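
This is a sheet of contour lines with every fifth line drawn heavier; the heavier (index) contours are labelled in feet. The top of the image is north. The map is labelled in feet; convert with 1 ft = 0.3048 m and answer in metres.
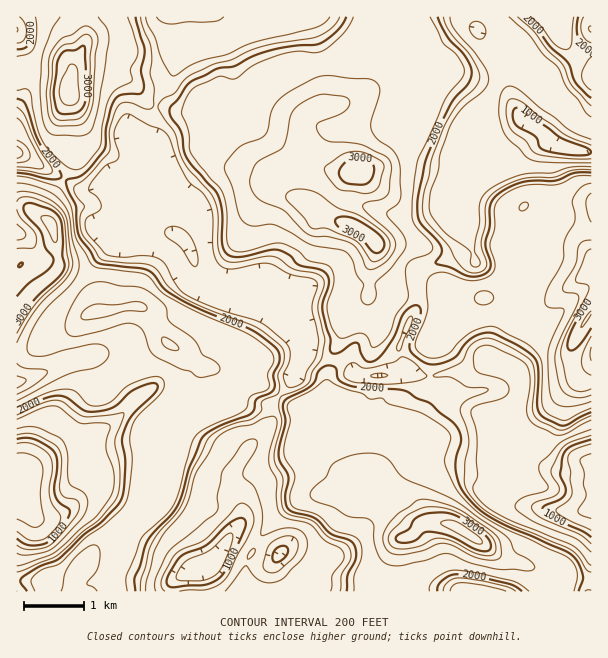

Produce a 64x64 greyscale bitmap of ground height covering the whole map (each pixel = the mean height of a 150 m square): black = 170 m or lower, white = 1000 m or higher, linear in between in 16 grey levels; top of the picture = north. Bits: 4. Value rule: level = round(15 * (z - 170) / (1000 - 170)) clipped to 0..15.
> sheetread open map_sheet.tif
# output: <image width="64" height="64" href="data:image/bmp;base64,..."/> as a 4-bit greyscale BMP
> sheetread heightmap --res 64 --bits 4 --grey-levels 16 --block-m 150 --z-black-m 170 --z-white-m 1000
<image width="64" height="64" href="data:image/bmp;base64,Qk12CAAAAAAAAHYAAAAoAAAAQAAAAEAAAAABAAQAAAAAAAAIAAATCwAAEwsAABAAAAAAAAAAAAAAABEREQAiIiIAMzMzAERERABVVVUAZmZmAHd3dwCIiIgAmZmZAKqqqgC7u7sAzMzMAN3d3QDu7u4A////AImqqqqqqpdlMzMzRVVVVVVVVnmqqqqph2VVZniaqqqHiaqquqqqmGUyEREkVVRFVVVWeaqqqqqYd3eJmqqqqph3iaq7qqqYZUIRABNFRDRVVVZ5qqqqqqmZmqqqqqqql1Vniau6qpl1QyEREkVEM0VVVWiaqrqqqqqru7qqqql2REVomqqqqXZUMiERNFQyNFVVZ5qrzLuqq83cuqqpl2UyI0aJqqqphlVEMhEkRDM0VWZ4mrzd3MvN7+yqqYdmVBERJGiaqqqXZVVEISNFRERWeJmqvN7t3u/+y6mHZVQyAAATRniqqql2VVRCIkVVVWeaqqqrze7v/typhmVEMhEAABI1V4mqqpdVVUQzRVZ3iaqqqqu83u7tuYZVVDIRAAABIjRWeKqqqWVVVENFV5mqqqqqqrvMzLqXZVVDMhEAAAEjRFVnmqqqdlVUREVXmqqru6qqu7u6qXZVVVRDMRAAATRVVVeaqqqGVVREVVeaqru7qru7qqqYZVVVVVQyEAABNFVVV5qqqpZVVVVVV4qqqru7u6qqqpdmVVVVVDEQAAEkVVVXmaqql1VVVVVnmqqqu7u6qqqph2ZVVVVEIRAAASRVVWeJqqqoZVVVVWiaqqqqu6qqqqmHZlVVVVQxAAARNFVVZ5mqqql2VVVVaaqqqqqqqqqqqYdmVVVVVTIQESNFVVVomaqqqYZVVVVoqqqqqqqqqqqpmHZVVVVVQyIzRFVVVWeaqqqpl2VVVWiqqqqqqqqqqqmYdlVVVVZlRFVVVVZmZ4qqqqqph2ZVV5qqqqqqqqqqmYdlVVVWZ4dlZVVVZ3d3iaqqqqqpmHZnmqqqqqqqqpmYh2VVVVeJmYeXZmZ4mYd4mqqqqqqph2iaqqqqqpmZmIh3ZlVVZ5qqqamYeImqmHeJqqqqqqmHd4mqqqqZmZiIh3d2ZmVXmru7y6qZmqqpiHiaqqqqqqmHZ4mqmYiIiHd3d3d2ZVeavMzMu6qqqqqpmJqqqqqqqoZVeJl3ZmZnd3d3ZmZlV5rN3cy7uqqqqqqqqqqqqqqqhlVoiHZmZmZ3d3ZmZVVXm83cu7u7uqqqqqqqqqqqqqqXZVeId3h3d3iId2VVVWebzdy6qqqqqqqqqru7qqqqqpdlVniIiYd3mamYZVVmeKvN3Lqqqqqqqqqru7qqqqqph1VWeIiJmHiaqph2ZniZqs7suqqqqqqqqqu7qqqqqZhlVVZ5mZmpd5qqqZh4maqqve3Lqqq7uqqqq7qqqqmYdlVVVoqqqqmHiaqqqZmqqqqs7uyqqru7u7u7qqqph2ZlVVVWmqqqqod5qqqqqqqqqqve7bqqq7u7u7uqqYZlVVVVVVeaqqqqmImqqqqqqqqqqs7u26qru7u7uqmGVVVVVVVVV5qqqqqpiaqqqqqqqqq7vd7tuqqqqqqqh2VVVVVVVVVWiqqqqqmZqqqqqqqqqrvM3e7bqqqqqql2VVVVVVVVVVZ5qqqqqZmaqZmqqqqqvM3d3u26qqmZh2VVVVVVVVZmd4mqu6qpiJmYd4qqqqqrzd3d7bqYd3d2ZVVVZnZmZniZmqq8y6mIiHdmeaqqqqvN3d3tuYZmZmVVVFV4iId4iaqqqs3cqpmYdmaKqqqqqr3M3u2odVVVVVVEVXmqqZmaqqq73uy6qpdmZpqqqqqqvLze/JdlVVVVVEVVeaqqqqq7vM3u3LqphmVWiqqqqqq7vO/8llVVVVVVVVV5qqqqq8zN7u3LqphmVVaJqqqqqqvN7+yWVVVVVVVVVXmqqqu83d3t3Lqqh2VVVomqqqqqq97uyodmVVVVVVVWeaq7u83d3cy7qqqGVVVWiaqqqqqr3dy5h2ZVVVVVVVaJq7vM3d3MzMu7qoZVVVZ5qqqqqqu7uql2ZVVVVVVVZ4qrvMzNzMzM3Muqh1VVVWeaqqqqq6qZiHdlVVVVVVZ4mqu8zMzMzd7ty6qXZVVVVmeIiJmqiHeImHZVVVVVZ4mqq7zMzMzN7u7bqphlVVVVVWZmeIhVV4mZhmZVVVVomqqru7u8zM3u7tuqmGVVVVVVVVVVVTVomqqYZlVVVnmqqqu7u7zMzN3cy6qYdlVVVVVUQzMzRXmqqql2VVVWiaqqqqu7vMzMzLuqqpl2VVVVVUMiIiNWiqqqqXVVVVaJqqqqqru8y7u7uqqqqYZVVVVUMyIjRVeau7updVVWZ4mqqqqqq7y7u7uqqqqql1VVVUMiI0VVaKvMzKl2VmZ4mqqqqqqrvLu7u6qqqqqYZVVVQiI0VVV4q97tuoZmd3iaqqqqqqu7u7u7uqqqqql2VVUyNFVVVomr7/66l3d3eJqqqqqqqru7u7u6qqqqqYdlVUNFVVVnmazv/sqYiId3iaqqqqqqqru7u7qqqqqqmHZVRFVVVniqq+/+yqmZh2Z4mZmaqqqqqrqqqqqqqqqZh2VVVVVXiaqr3/7Kqph3Zmd4mZmqqqqqqqqqqqqqqqmHZVVVVWeaqqve/sqqmXZlVmd4iZmqqqqqqqqqqqqqqYZVVVVVaJmZq97uyqqphlVVVmZ3iZmqmaqqqqqqqqqZdlVVVWaIiYiqzd3LqqmGVVVVVWZ3iIiImqqqqqqqqZdlVVVVaJmIaJq7zcuqqXZVVVVVVVZmZ3eJmqqqqqqpdlVVVVaJqYdomqu8uqqYZVVVVVVVVVVWZniaqqqqqphlVFVVZ5qphniaqquqqphlRERFVVVVVVVVZ4mqqqqql2VVVVZ5qqqG"/>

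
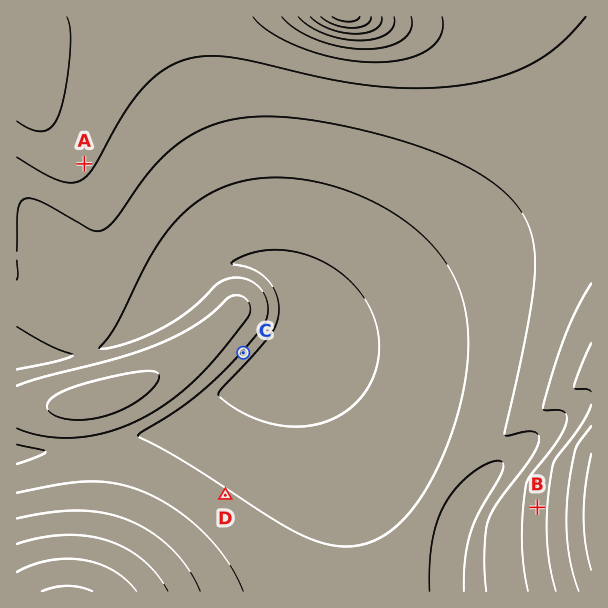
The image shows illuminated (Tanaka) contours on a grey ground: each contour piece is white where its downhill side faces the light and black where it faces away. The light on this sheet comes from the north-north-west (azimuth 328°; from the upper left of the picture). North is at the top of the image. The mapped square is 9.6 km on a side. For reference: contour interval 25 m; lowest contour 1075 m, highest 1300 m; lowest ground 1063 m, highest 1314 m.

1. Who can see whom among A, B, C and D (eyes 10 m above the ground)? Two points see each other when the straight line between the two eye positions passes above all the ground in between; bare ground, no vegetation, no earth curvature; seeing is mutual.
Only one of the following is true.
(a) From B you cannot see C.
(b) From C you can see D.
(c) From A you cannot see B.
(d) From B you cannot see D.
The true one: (b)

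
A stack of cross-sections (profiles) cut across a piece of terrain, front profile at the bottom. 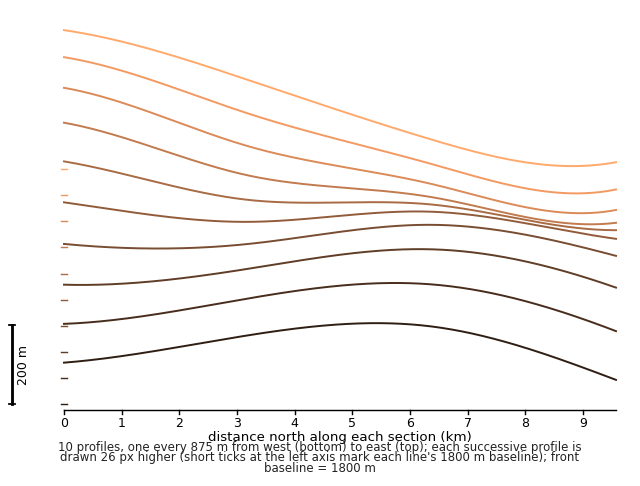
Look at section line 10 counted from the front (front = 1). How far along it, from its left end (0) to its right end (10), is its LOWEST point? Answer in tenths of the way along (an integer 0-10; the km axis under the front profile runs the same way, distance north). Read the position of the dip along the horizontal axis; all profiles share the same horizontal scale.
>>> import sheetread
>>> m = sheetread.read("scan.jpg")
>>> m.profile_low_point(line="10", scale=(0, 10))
9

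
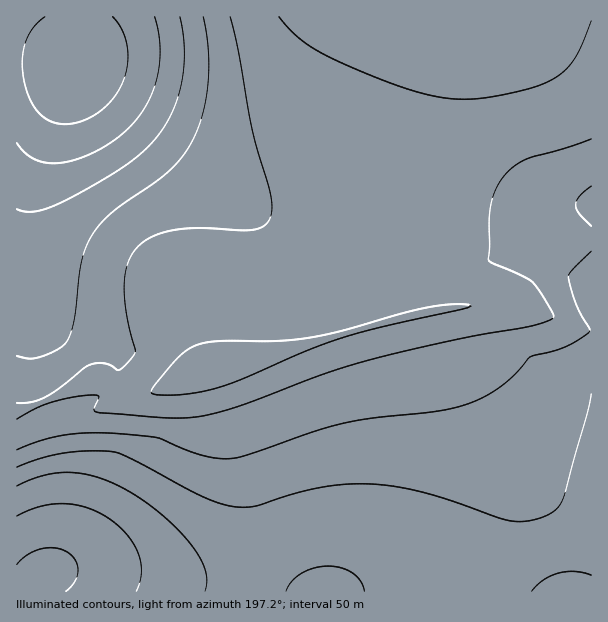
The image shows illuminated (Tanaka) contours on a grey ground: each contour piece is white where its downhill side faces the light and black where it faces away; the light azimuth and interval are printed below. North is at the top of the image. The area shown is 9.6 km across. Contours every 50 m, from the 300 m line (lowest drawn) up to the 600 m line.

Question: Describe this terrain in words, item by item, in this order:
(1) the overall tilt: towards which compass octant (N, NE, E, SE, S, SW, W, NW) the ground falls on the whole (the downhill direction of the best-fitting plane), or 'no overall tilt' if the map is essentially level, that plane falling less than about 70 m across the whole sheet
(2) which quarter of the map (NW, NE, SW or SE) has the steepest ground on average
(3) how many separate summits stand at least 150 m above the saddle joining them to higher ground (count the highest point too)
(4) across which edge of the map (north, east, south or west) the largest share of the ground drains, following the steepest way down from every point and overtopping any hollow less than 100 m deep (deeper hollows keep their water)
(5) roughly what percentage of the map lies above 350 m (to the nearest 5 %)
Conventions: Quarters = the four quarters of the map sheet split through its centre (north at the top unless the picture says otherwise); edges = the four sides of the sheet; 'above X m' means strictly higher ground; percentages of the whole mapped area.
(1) On the whole the ground falls towards the north-east.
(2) The south-west quarter is the steepest part of the map.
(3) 2 summits rise at least 150 m above their surroundings.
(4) Drainage is mainly to the north: more ground falls towards that edge than towards any other.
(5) About 60 % of the map lies above 350 m.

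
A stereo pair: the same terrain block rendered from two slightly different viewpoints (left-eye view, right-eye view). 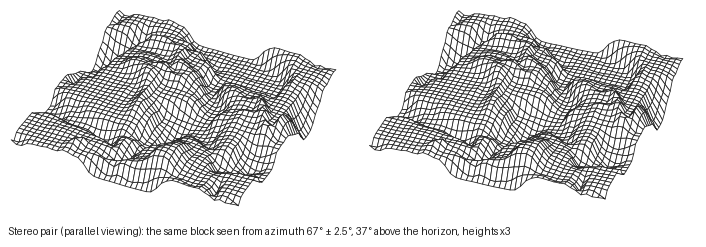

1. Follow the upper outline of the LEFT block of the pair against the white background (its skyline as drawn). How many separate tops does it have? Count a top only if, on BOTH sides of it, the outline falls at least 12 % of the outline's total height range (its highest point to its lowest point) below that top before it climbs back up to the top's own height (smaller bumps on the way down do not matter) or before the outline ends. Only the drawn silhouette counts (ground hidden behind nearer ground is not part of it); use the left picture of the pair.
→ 2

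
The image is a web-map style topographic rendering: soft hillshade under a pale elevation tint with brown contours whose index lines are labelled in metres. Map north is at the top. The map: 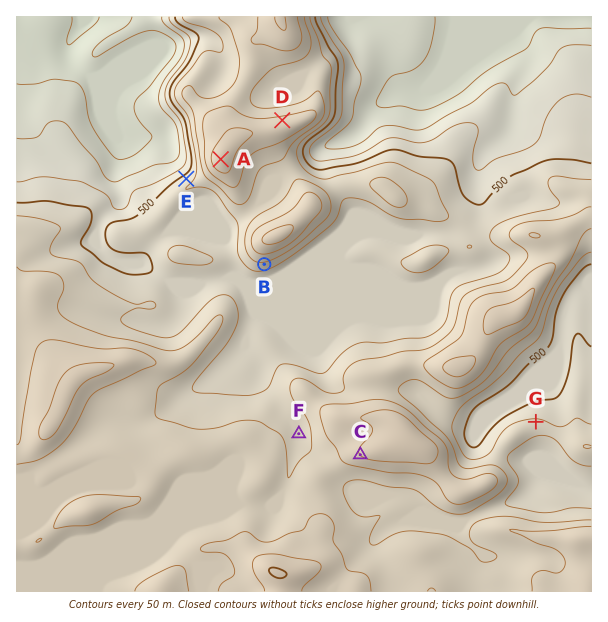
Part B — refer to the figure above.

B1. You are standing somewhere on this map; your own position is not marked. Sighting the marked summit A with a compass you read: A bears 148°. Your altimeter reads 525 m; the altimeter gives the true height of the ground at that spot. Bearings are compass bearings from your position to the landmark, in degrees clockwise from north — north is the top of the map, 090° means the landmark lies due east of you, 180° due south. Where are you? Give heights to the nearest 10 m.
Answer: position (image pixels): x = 174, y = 85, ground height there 530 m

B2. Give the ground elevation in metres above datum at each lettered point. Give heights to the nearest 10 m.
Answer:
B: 590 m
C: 700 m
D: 670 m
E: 530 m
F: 580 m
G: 560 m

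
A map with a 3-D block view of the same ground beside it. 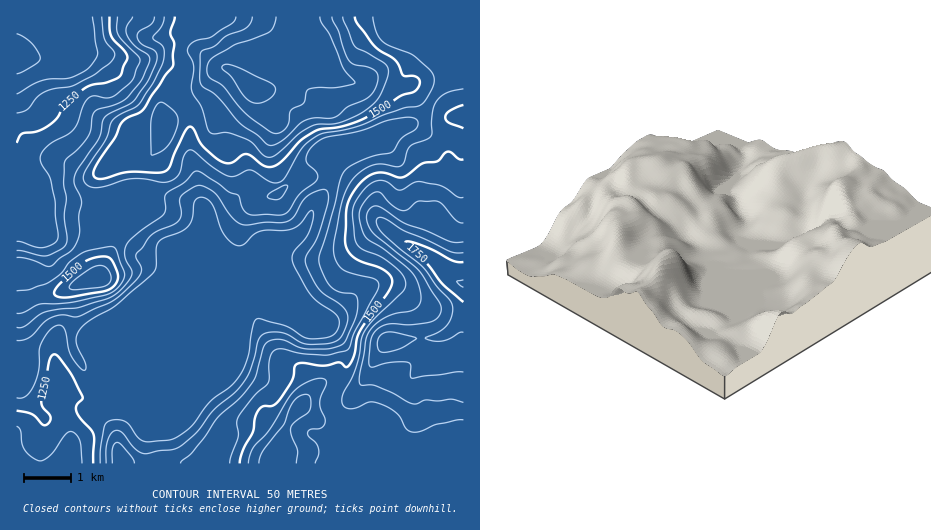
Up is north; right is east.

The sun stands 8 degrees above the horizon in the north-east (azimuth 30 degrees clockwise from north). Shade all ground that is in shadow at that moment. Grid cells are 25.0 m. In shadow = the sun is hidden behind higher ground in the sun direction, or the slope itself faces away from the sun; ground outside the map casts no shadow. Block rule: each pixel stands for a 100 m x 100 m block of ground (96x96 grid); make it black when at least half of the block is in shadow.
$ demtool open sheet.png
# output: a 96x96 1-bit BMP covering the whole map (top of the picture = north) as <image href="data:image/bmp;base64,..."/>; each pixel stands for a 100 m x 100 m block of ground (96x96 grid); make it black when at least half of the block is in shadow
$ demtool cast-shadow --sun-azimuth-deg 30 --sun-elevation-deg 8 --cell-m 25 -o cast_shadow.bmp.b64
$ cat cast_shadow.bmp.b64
<image width="96" height="96" href="data:image/bmp;base64,Qk2+BAAAAAAAAD4AAAAoAAAAYAAAAGAAAAABAAEAAAAAAIAEAAATCwAAEwsAAAIAAAAAAAAA////AAAAAAAAAPgAAAAAAAAAAAAwAPgAAAAAAAAAAAAwAHgAAAAAAAAAAAAAAHAAAAAAAAAAAAAAAAAAAAAAAAAAAAAABwAAAAAAAAAAAAAAD4AAAAAAAAAAAAAAD4AAAAAAAAAAAADADwAAAAAAAAAAAADADgAAAAAAAAAAAADgAAAAAAAAAAAB4ADAAAAAAAAAAAAD8ADAAAAAAAAAAAAH8ACAAAAAAAAAAAAP8AAAAAAAAAAAAAAP8AAACAAAAAAAAAAP8AAAHAAAAAAAAAAGAAAAPgAAAAAAAAAAAAABfAAAAAAAAAAAAAAD/AAAAAAAAACAAAMH/AAAAAAAAADHAAEH+AAAAAAAAADnwAAP8AAAAAAAAAD3wAAf8AAAAAAAAAD/wAC/8AAAAAAAAAD4AAD//AAAAAAAAAD4AADf/gAAAAAAAP7wAADf/wAAAAAAA/8AAAAf/4AAAAAAA/+AAAAf/8AAAAAAB//AAACf/+AAAAAAB//gAfDP//AAAAAAB//wD/jP//gAAAAAB//8P/yP//gAAAAAD/////4H//wAAAAAD/////8D//4AAAAAD/////8Af/8AAAAAH/////8AD/+AAAAAH/////8AAfAAAAAAH/////wAAAAAAAAAP/////gAAAAAAAAAP/////AAAAAAAAAAP9///+AAAAAAAAAAHA///8AAAAAAAAAAAA///4AAAAAAAAAgAA///wAAAAAAAAR8AA///AAAAAAAAA5+AAf/8AAAQAABgf//AAf/4AAA8AADwf//gAf/gAAA8AAD4///wAf/AAAA8AAD4/v/4Af+AAAA4AAAA///4Af4AAAA4AAAB///4AfwAAAAAAAAB///wAPAAAAAAAAAD///gAEAAAAAD4AAD/8AAAAAAAAAP//AD/+AAwAAAAAAf//4H//AA4AAAAAAP///z//gA8AAAAAAH///7//wAQAAAAAAB///z//4AAAAAAAAAf//h//8AAAAAAAAAA/+B//+AAAAAAAAAAH8B//+D+AAAAAAAAAAD///H/AAAAAAAAAAD/v+H/wAAAAAAAAAB/P+H/4AAAAAAAAAB+f/H/+AAAAAAAAAB8//H//AAAAAAAAAB5//j//wAAAAAAAABx//j//+AAAAAAAABz//B///wAAAAAAABj/8B///8AAAAAAABn/wA////AAAAAAAD//gA+H//AAAAAAAD//gAAA//gAAAAAAD//wAAAB/AAAAAAAD//gAAAAGAAAAAAAD//AAAAAAAAAAAAAB/+AAB4AAAAAAAAAB/8AADwAAAAAAAMAB/4AABAAAAAAAA/AB/wAAAAAAAAAAB/wD/gAAAAAAAAAAD/4D4AAAAAAAAAAAP/8HwAAAAAAAAAAAP/+HwAAAAAAAAAAAf//DgAAAAAAAAAAAf//AAAAAAAAAAAAAP//gAAAAAAAAAAAAP//gAAAAAAAAAAAAP/AAAAAAAAAAAAAAP8AAAAAAAAAAAAAAPwAAAAAAAAAAAAAAPgAAAAAAAAAAAAAAHgAAAAAAAAAAAA="/>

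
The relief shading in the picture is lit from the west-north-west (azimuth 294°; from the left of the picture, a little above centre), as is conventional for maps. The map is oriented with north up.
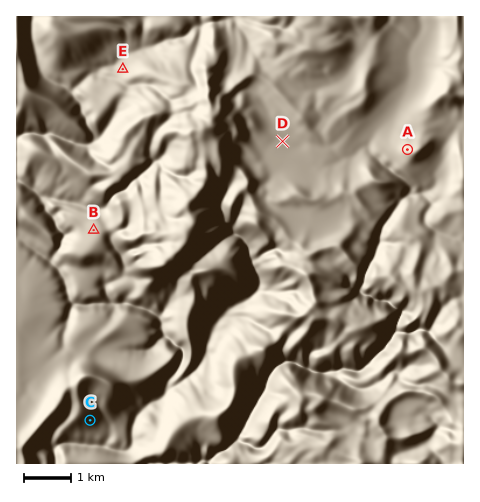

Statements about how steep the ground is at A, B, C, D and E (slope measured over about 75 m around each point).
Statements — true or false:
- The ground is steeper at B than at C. false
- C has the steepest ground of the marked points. true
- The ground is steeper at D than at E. false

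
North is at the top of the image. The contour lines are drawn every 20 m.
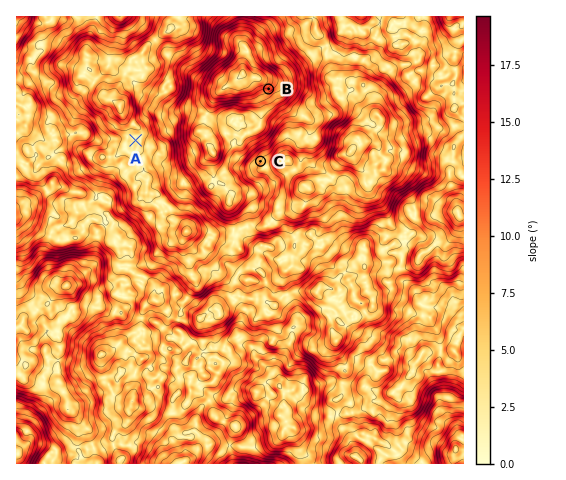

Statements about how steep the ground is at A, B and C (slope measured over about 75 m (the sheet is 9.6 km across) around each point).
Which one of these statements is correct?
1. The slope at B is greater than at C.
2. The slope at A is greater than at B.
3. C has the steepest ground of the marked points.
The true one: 1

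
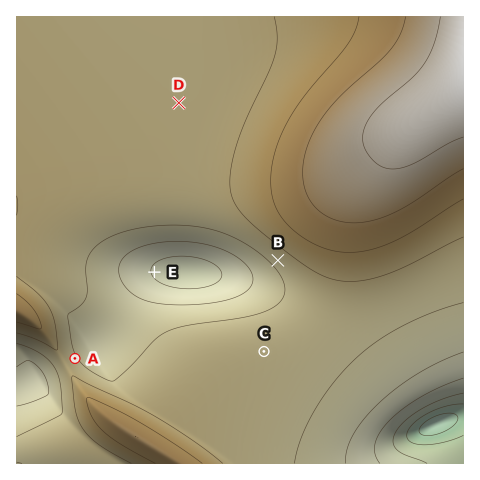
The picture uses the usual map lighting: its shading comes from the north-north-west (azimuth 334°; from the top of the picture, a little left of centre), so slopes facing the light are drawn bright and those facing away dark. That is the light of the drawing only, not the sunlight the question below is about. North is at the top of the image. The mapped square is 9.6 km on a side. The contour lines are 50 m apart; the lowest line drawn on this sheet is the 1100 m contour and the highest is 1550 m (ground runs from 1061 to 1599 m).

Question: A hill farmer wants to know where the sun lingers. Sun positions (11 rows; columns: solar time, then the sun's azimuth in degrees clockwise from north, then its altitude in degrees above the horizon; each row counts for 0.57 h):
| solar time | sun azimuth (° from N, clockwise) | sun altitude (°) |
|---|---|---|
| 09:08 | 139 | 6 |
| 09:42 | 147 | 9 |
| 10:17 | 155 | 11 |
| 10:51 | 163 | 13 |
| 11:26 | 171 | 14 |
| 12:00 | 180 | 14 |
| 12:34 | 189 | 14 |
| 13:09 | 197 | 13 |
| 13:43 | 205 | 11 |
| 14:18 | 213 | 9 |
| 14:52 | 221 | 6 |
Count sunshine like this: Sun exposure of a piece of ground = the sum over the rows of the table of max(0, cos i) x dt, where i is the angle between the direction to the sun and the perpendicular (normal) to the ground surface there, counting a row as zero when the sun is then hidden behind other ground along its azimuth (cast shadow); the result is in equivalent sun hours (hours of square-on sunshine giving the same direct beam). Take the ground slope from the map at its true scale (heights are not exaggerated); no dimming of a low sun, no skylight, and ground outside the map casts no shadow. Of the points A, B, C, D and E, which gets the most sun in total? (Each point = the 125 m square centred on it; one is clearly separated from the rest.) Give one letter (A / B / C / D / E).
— B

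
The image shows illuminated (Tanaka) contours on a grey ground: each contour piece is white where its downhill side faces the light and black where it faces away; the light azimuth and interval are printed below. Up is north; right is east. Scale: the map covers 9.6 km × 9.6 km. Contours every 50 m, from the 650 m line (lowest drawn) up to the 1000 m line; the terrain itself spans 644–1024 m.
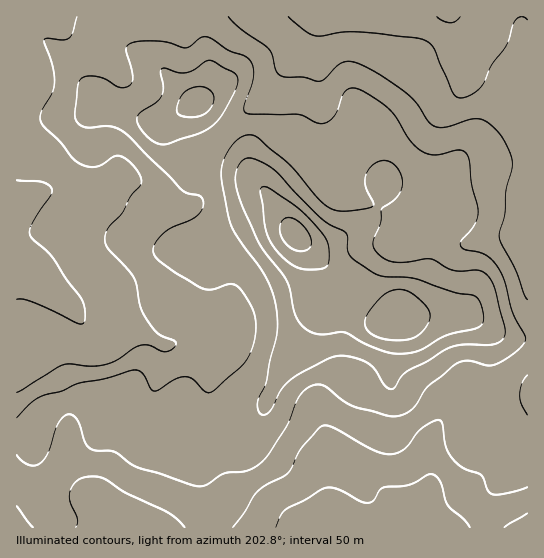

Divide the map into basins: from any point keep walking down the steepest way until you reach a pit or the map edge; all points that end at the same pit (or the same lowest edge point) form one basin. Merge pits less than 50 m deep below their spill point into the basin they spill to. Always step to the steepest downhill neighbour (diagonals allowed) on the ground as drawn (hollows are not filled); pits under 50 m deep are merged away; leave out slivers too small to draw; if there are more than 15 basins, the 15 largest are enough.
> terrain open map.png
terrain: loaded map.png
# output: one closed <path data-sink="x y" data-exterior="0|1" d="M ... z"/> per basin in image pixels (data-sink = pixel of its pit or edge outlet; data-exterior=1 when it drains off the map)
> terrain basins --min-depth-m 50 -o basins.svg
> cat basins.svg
<path data-sink="17 269" data-exterior="1" d="M199 16l-183 1 1 418 10 0 7-3 6-15 9-9 26-9 14 0 9 2 36 28 13 6 38-2 5 4 13 0 14-4 42-20 5-4 19-40 20-22 10-20 4-12-5-12 1-36-2-12-6-9-16-19-18-29-22-23-14-8-29-8-13-10-4-7-2-11 0-18 4-7 10-9 8-23-1-17-7-24z"/><path data-sink="449 17" data-exterior="1" d="M527 16l-326 0-1 9 8 32 1 17-8 23-10 9-4 7 0 18 2 11 4 7 13 10 29 8 14 8 22 23 22 35 38 38 27 14 35 31 72 0 12 4 24 15 16 4 10 0z"/><path data-sink="421 527" data-exterior="1" d="M306 245l7 22-1 36 5 12-12 28-22 26-19 40-5 4-50 23-21 1 17 53 2 37 320 1 1-189-27-4-24-15-12-4-70 1-37-32-27-14z"/><path data-sink="101 527" data-exterior="1" d="M89 399l-20 1-20 8-9 9-6 15-18 3 0 92 190 1 1-31-19-60-3-4-43 0-32-21-9-9z"/>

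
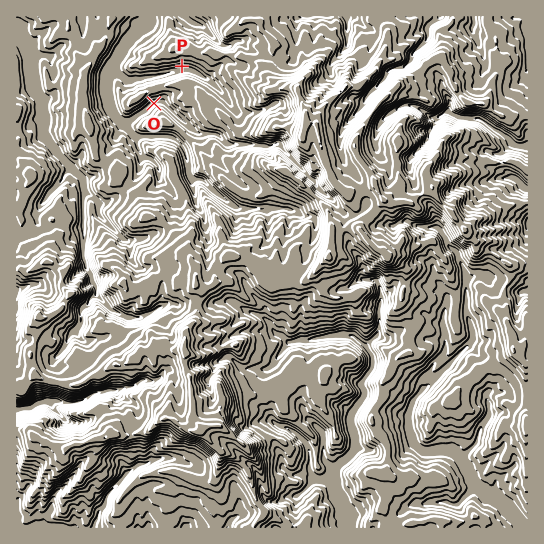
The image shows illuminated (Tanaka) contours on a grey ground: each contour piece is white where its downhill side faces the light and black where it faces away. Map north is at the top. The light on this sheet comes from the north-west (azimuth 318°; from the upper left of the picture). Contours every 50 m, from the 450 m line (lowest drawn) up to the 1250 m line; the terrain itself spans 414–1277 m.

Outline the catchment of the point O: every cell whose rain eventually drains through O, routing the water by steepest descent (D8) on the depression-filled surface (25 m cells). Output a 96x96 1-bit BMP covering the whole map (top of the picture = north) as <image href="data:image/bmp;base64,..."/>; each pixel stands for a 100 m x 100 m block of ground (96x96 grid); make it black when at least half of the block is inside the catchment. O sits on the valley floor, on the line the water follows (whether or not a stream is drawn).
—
<image width="96" height="96" href="data:image/bmp;base64,Qk2+BAAAAAAAAD4AAAAoAAAAYAAAAGAAAAABAAEAAAAAAIAEAAATCwAAEwsAAAIAAAAAAAAA////AAAAAAAAAAAAAAAAAAAAAAAAAAAAAAAAAAAAAAAAAAAAAAAAAAAAAAAAAAAAAAAAAAAAAAAAAAAAAAAAAAAAAAAAAAAAAAAAAAAAAAAAAAAAAAAAAAAAAAAAAAAAAAAAAAAAAAAAAAAAAAAAAAAAAAAAAAAAAAAAAAAAAAAAAAAAAAAAAAAAAAAAAAAAAAAAAAAAAAAAAAAAAAAAAAAAAAAAAAAAAAAAAAAAAAAAAAAAAAAAAAAAAAAAAAAAAAAAAAAAAAAAAAAAAAAAAAAAAAAAAAAAAAAAAAAAAAAAAAAAAAAAAAAAAAAAAAAAAAAAAAAAAAAAAAAAAAAAAAAAAAAAAAAAAAAAAAAAAAAAAAAAAAAAAAAAAAAAAAAAAAAAAAAAAAAAAAAAAAAAAAAAAAAAAAAAAAAAAAAAAAAAAAAAAAAAAAAAAAAAAAAAAAAAAAAAAAAAAAAAAAAAAAAAAAAAAAAAAAAAAAAAAAAAAAAAAAAAAAAAAAAAAAAAAAAAAAAAAAAAAAAAAAAAAAAAAAAAAAAAAAAAAAAAAAAAAAAAAAAAAAAAAAAAAAAAAAAAAAAAAAAAAAAAAAAAAAAAAAAAAAAAAAAAAAAAAAAAAAAAAAAAAAAAAAAAAAAAAAAAAAAAAAAAAAAAAAAAAAAAAAAAAAAAAAAAAAAAAAAAAAAAAAAAAAAAAAAAAAAAAAAAAAAAAAAAAAAAAAAAAAAAAAAAAAAAAAAAAAAAAAAAAAAAAAAAAAAAAAAAAAAAAAAAAAAAAAAAAAAAAAAAAAAAAAAAAAAAAAAAAAAAAAAAAAAAAAAAAAAAAAAAAAAAAAAAAAAAAAAAAAAAAAAAAAAAAAAAAAAAAAAAAAAAAAAAAAAAAAAAAAAAAAAAAAAAAAAAAAAAAAAAAAAAAAAAHwAAAAAAAAAAAAAAH4AAAAAAAAAAAAAAH+AAAAAAAAAAAAAAP/AAAAAAAAAAAAAAP/AAAAAAAAAAAAAAf/gAAAAAAAAAAB4A//AAAAAAAAAAAH8B+HAAAAAAAAAAAP+H8AAAAAAAAAAAAf/P4AAAAAAAAAAAA///4AAAAAAAAAAAB///wAAAAAAAAAAAD///wAAAAAAAAAAAH///wAAAAAAAAAAAP///wAAAAAAAAAAAP///gAAAAAAAAAAAf///gAAAAAAAAAAA////gAAAAAAAAAAB/8H/gAAAAAAAAAAH/wADAAAAAAAAAAAP/wAAAAAAAAAAAAAf/gAAAAAAAAAAAAAf/AAAAAAAAAAAAAA/8AAAAAAAAAAAAAA/4AAAAAAAAAAAAAA/4AAAAAAAAAAAAAA/wAAAAAAAAAAAAAAAAAAAAAAAAAAAAAAAAAAAAAAAAAAAAAAAAAAAAAAAAAAAAAAAAAAAAAAAAAAAAAAAAAAAAAAAAAAAAAAAAAAAAAAAAAAAAAAAAAAAAAAAAAAAAAAAAAAAAAAAAAAAAAAAAAAAAAAAAAAAAAAAAAAAAAAAAAAAAAAAAAAAAAAAAAAAAAAAAAAAAAAAAAAAAAAAAAAAAAAAAAA="/>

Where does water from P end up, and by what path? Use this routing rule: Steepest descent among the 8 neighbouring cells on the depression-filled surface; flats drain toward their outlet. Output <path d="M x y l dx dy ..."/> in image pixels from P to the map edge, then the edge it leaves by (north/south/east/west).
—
<path d="M182 66l0 4-3 1-4 0-1 2-4 0-7 2-5 0-1 2-7 0-1 1-15 1-1 2-6 0-2-2-11-9 0-5 1-2 0-2 3-3 4-9 4-4 0-3 15-16 0-1 6-7 0-1"/>
exit: north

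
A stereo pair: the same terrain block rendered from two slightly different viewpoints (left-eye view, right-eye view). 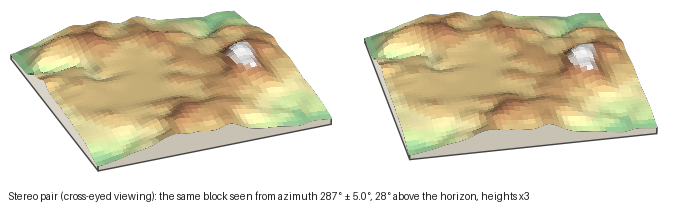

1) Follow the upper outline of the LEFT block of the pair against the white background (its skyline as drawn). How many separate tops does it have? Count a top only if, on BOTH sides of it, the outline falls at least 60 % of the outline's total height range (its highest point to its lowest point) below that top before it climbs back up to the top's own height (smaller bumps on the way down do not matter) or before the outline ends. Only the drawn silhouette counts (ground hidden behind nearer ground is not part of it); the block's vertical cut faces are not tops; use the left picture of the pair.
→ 0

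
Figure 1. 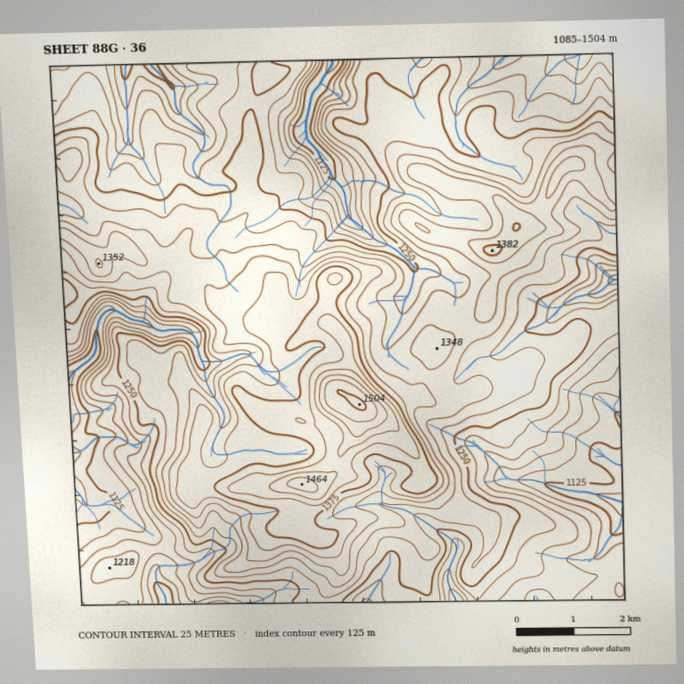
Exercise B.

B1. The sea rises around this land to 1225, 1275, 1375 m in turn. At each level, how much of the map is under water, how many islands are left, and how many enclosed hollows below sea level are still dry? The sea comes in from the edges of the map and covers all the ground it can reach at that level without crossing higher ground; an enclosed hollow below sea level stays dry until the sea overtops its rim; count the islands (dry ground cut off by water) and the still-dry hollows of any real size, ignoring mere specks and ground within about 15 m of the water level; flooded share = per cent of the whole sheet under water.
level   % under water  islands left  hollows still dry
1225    30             0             0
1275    54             0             0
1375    92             1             0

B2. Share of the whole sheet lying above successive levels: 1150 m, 93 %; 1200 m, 79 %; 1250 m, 59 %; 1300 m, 34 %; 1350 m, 15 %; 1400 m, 4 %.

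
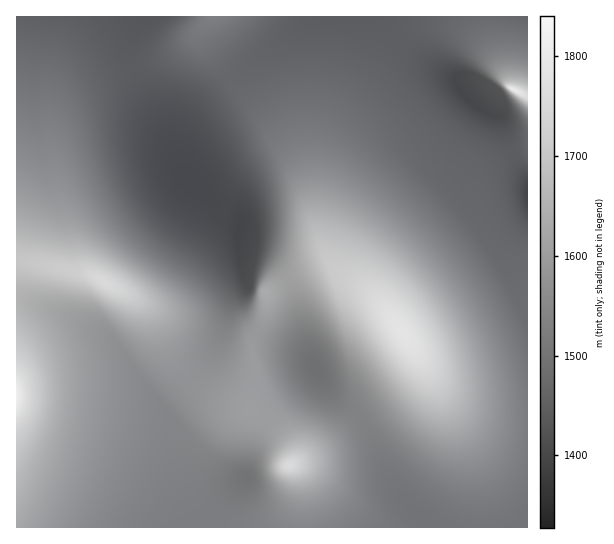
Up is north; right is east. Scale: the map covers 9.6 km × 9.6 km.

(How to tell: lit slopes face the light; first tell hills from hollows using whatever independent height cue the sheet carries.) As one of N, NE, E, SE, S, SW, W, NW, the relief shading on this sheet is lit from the E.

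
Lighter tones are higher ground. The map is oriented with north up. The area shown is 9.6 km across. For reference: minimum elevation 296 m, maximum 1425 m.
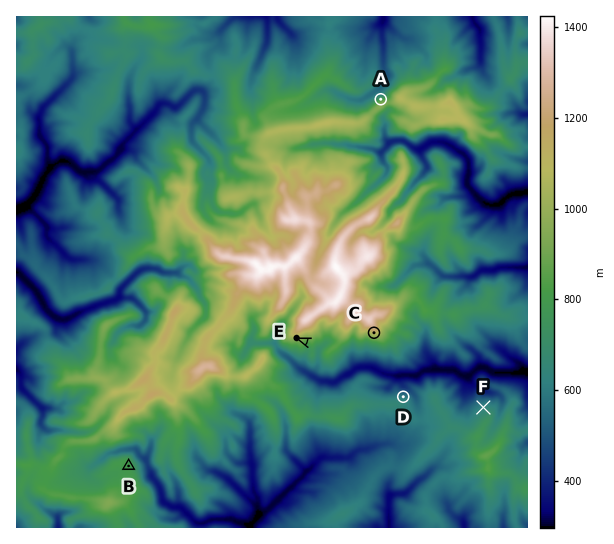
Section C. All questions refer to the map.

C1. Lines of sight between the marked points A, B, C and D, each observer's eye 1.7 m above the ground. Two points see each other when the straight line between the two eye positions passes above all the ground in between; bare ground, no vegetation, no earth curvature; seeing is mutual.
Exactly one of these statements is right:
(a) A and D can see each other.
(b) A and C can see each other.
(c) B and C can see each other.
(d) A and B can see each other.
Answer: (c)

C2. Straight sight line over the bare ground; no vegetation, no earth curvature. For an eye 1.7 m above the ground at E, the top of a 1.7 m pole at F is in view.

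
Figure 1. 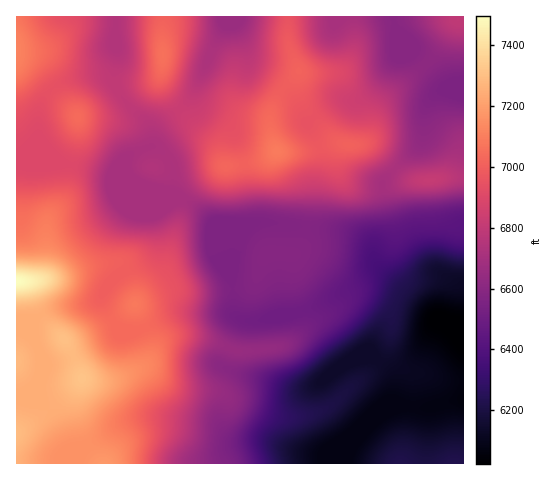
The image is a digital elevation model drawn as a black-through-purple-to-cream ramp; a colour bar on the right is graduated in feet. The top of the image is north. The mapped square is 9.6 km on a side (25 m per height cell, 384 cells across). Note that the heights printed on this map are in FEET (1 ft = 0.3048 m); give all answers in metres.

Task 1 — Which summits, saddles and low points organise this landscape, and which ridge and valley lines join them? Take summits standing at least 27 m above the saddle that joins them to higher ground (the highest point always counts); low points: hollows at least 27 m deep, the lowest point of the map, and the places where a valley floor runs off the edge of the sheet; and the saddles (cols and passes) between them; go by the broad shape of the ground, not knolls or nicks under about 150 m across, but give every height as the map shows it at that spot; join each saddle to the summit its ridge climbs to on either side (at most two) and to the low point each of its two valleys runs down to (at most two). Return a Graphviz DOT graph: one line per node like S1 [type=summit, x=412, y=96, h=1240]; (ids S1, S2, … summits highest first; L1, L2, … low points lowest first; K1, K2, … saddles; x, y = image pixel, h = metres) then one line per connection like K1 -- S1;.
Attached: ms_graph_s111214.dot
graph terrain {
  S1 [type=summit, x=17, y=281, h=2285];
  S2 [type=summit, x=17, y=50, h=2170];
  S3 [type=summit, x=277, y=151, h=2161];
  S4 [type=summit, x=162, y=55, h=2152];
  S5 [type=summit, x=77, y=117, h=2146];
  S6 [type=summit, x=459, y=19, h=2071];
  S7 [type=summit, x=454, y=463, h=1898];
  L1 [type=low, x=452, y=328, h=1836];
  L2 [type=low, x=454, y=89, h=1998];
  L3 [type=low, x=230, y=22, h=2030];
  K1 [type=saddle, x=53, y=88, h=2116];
  K2 [type=saddle, x=66, y=165, h=2104];
  K3 [type=saddle, x=179, y=109, h=2081];
  K4 [type=saddle, x=120, y=94, h=2071];
  K5 [type=saddle, x=168, y=157, h=2050];
  K6 [type=saddle, x=395, y=168, h=2048];
  K7 [type=saddle, x=426, y=63, h=2016];
  K8 [type=saddle, x=406, y=406, h=1852];
  K1 -- S2;
  K1 -- S5;
  K1 -- L1;
  K2 -- S1;
  K2 -- S5;
  K2 -- L1;
  K3 -- S3;
  K3 -- S4;
  K3 -- L1;
  K3 -- L3;
  K4 -- S4;
  K4 -- S5;
  K4 -- L1;
  K5 -- S1;
  K5 -- S3;
  K5 -- L1;
  K6 -- S1;
  K6 -- S3;
  K6 -- L1;
  K6 -- L2;
  K7 -- S3;
  K7 -- S6;
  K7 -- L2;
  K8 -- S1;
  K8 -- S7;
  K8 -- L1;
}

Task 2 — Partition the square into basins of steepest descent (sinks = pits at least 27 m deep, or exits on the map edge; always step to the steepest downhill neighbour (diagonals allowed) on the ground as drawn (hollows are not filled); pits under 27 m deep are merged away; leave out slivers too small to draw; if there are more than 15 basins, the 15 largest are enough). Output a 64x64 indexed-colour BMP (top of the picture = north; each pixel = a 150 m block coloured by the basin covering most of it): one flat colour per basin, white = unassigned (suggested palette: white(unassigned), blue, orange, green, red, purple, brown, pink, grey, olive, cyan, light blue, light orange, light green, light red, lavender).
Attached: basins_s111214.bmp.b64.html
<image width="64" height="64" href="data:image/bmp;base64,Qk12CAAAAAAAAHYAAAAoAAAAQAAAAEAAAAABAAQAAAAAAAAIAAATCwAAEwsAABAAAAAAAAAA////ALR3HwAOf/8ALKAsACgn1gC9Z5QAS1aMAMJ34wB/f38AIr28AM++FwDox64AeLv/AIrfmACWmP8A1bDFABERERERERERERERERERERERERERERERERERERERERERERERERERERERERERERERERERERERERERERERERERERERERERERERERERERERERERERERERERERERERERERERERERERERERERERERERERERERERERERERERERERERERERERERERERERERERERERERERERERERERERERERERERERERERERERERERERERERERERERERERERERERERERERERERERERERERERERERERERERERERERERERERERERERERERERERERERERERERERERERERERERERERERERERERERERERERERERERERERERERERERERERERERERERERERERERERERERERERERERERERERERERERERERERERERERERERERERERERERERERERERERERERERERERERERERERERERERERERERERERERERERERERERERERERERERERERERERERERERERERERERERERERERERERERERERERERERERERERERERERERERERERERERERERERERERERERERERERERERERERERERERERERERERERERERERERERERERERERERERERERERERERERERERERERERERERERERERERERERERERERERERERERERERERERERERERERERERERERERERERERERERERERERERERERERERERERERERERERERERERERERERERERERERERERERERERERERERERERERERERERERERERERERERERERERERERERERERERERERERERERERERERERERERERERERERERERERERERERERERERERERERERERERERERERERERERERERERERERERERERERERERERERERERERERERERERERERERERERERERERERERERERERERERERERERERERERERERERERERERERERERERERERERERERERERERERERERERERERERERERERERERERERERERERERERERERERERERERERERERERERERERERERERERERERERERERERERERERERERERERERERERERERERERERERERERERERERERERERERERERERERERERERERERERERERERERERERERERERERERERERERERERERERERERERERERERERERERERERERERERERERERERERERERERERERERERERERERERERERERERERERERERERERERERERERERERERERERERERERERERERERERERERERERERERERERERERERERERERERERERERERERERERERERERERERERERERERERERERERERERERERERERERERERERERERERERERERERERERERERERERERERERERERERERERERERERERERERERERERERERERERERERERERERERERERERERERERERERERERERERERERERERERERERERERERERERERERERERERERERERERERERERERERERERERERERERERERERERERERERERERERERERERERERERERERERERERERERERERERERERERERERERERERERERERERERERERERERERERERERERERERERERERERERERERERERERERERERERERERERERERERERERERERERERERERERERERERERERERERERERERERERERERERERERERERERERERESIiIiIhERERERERERERERERERERERERERERERERERESIiIiIiERERERERERERERERERETMzMxERERERERERESIiIiIiIRERERERERERERERERERMzMzMxERERERERESIiIiIiIhERERERERERERERERERMzMzMzEREREREREiIiIiIiIiEREREREREREREREREREzMzMzMRERERIiIiIiIiIiIiIRERERERERERERERERMzMzMzMRERERIiIiIiIiIiIiIhERERERERERERERERMzMzMzMxERERIiIiIiIiIiIiIiERERERERERERERERMzMzMzMzERERIiIiIiIiIiIiIiIREREREREREREREREzMzMzMzMREREiIiIiIiIiIiIiIhEREREREREREREREzMzMzMzMzEREiIiIiIiIiIiIiIiEREREREREREREREzMzMzMzMzMRESIiIiIiIiIiIiIiIREREREREREREREzMzMzMzMzMzESIiIiIiIiIiIiIiIhERERERERERERETMzMzMzMzMzMxIiIiIiIiIiIiIiIiERERERERERERERMzMzMzMzMzMzMiIiIiIiIiIiIiIiIREREREREREREREzMzMzMzMzMzMyIiIiIiIiIiIiIiIhERERERERERERETMzMzMzMzMzMzIiIiIiIiIiIiIiIiERERERERERERERMzMzMzMzMzMzIiIiIiIiIiIiIiIiIREREREREREREREzMzMzMzMzMzMiIiIiIiIiIiIiIiIhERERERERERERETMzMzMzMzMzMyIiIiIiIiIiIiIiIiERERERERERERERMzMzMzMzMzMzIiIiIiIiIiIiIiIiIREREREREREREREzMzMzMzMzMzMiIiIiIiIiIiIiIiIhERERERERERERETMzMzMzMzMzMyIiIiIiIiIiIiIiIi"/>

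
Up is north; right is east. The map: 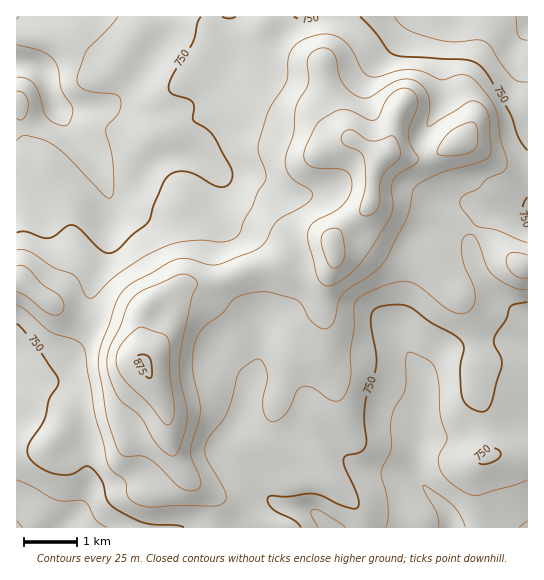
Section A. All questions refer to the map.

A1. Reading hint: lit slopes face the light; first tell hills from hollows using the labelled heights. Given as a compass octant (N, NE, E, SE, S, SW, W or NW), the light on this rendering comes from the NW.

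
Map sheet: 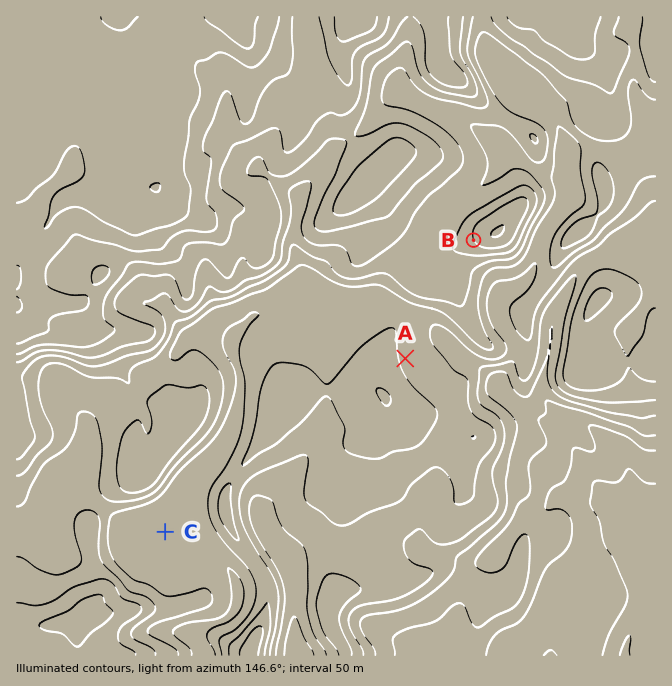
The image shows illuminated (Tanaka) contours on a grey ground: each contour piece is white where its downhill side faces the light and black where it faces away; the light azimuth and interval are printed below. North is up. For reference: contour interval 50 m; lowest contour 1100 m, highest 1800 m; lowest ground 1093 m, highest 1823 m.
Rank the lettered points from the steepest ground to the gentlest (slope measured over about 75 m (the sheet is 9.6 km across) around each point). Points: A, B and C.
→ B A C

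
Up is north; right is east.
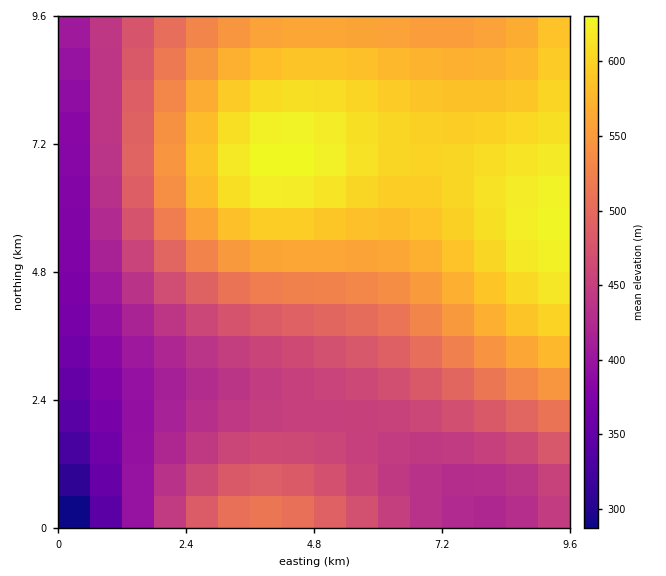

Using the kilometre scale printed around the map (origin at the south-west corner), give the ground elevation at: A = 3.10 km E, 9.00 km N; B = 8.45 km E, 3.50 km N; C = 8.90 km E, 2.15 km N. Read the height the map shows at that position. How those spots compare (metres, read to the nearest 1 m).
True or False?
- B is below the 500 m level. False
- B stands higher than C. True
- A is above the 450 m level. True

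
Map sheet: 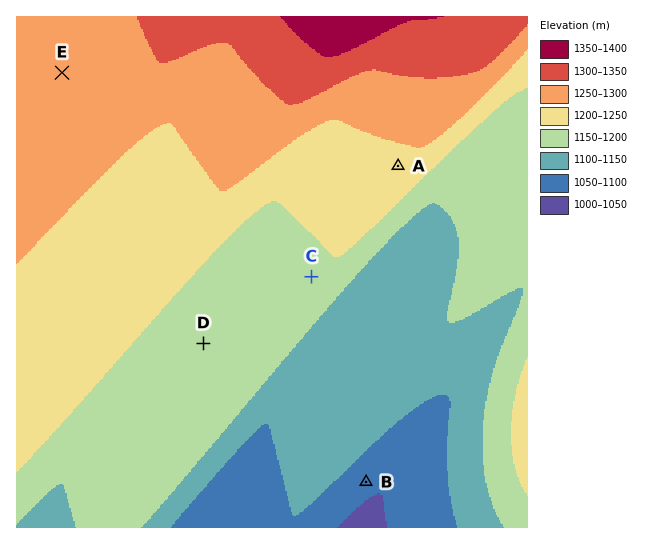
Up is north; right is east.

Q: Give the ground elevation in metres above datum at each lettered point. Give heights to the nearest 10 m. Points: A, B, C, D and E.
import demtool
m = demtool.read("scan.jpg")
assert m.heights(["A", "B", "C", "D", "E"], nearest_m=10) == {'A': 1240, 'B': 1070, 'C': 1190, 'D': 1170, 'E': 1270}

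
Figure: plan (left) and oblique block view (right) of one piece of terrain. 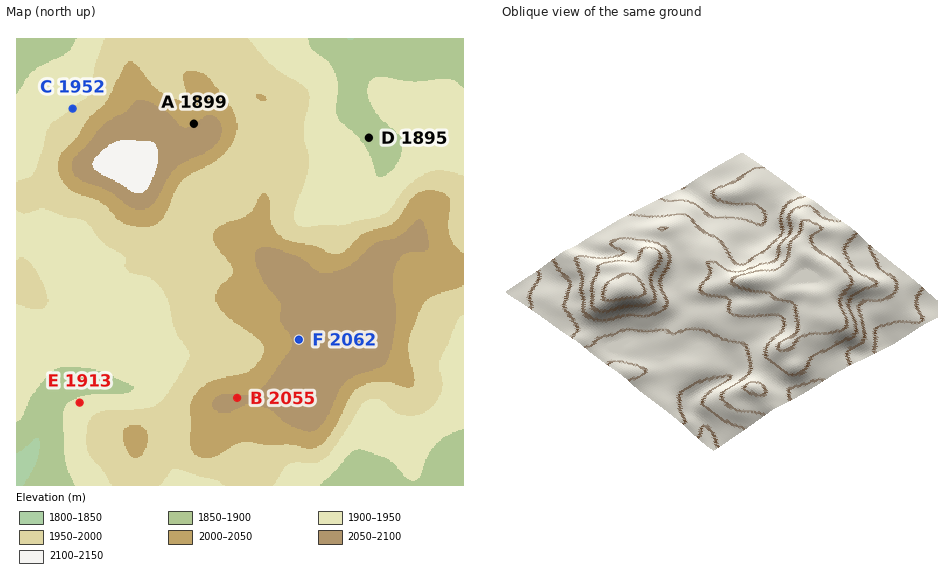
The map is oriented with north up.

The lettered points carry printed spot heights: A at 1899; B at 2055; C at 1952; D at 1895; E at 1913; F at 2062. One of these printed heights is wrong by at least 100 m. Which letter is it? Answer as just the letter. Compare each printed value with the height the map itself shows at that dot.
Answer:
A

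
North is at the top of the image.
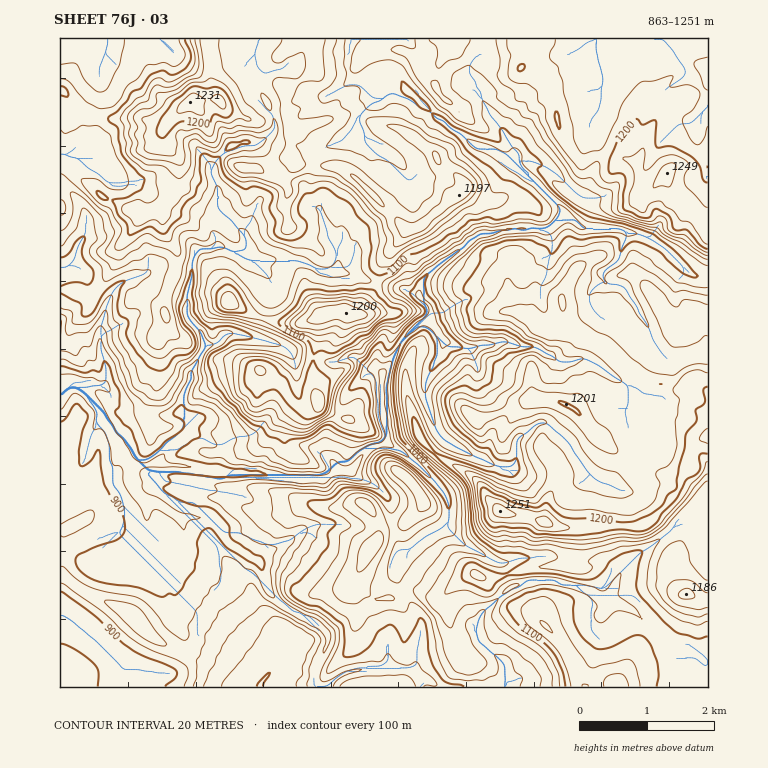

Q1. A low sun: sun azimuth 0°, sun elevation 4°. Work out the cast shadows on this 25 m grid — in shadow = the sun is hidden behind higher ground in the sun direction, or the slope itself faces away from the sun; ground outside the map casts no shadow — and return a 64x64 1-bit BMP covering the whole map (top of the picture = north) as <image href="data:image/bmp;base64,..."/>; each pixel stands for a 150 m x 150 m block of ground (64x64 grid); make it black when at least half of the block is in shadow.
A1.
<image width="64" height="64" href="data:image/bmp;base64,Qk0+AgAAAAAAAD4AAAAoAAAAQAAAAEAAAAABAAEAAAAAAAACAAATCwAAEwsAAAIAAAAAAAAA////AAAAAAAA4ACwD//ABgH4AD9//8AHA/gAz+w/wA8H4ADgmH/ADx/AAHGc/4AfPwAA8dz/P/9+AAH73f////wAA/v9////8AAH8LH///7AAAQAAf//4IAAAAAA///gAAAYAQB//+AAADgBAH//8AAAfgHw///4AAD/wHv///4AAf/sf////gAf//4f/gAfAD///E/AAA8A/v/g58AABwDA///vgAAHAOH//9+AAAMB////Pn4OAwP///49/h4BB/n///P8PAEH////8/74AA/////n7/AAH////8e34AA///5/xgPAAP///D+AAAAA//+tv4AAAKD//4H/mAABgP//g//cYEYA///H///5/Az////////4Dv43/////+AO/wf////+AAD/j/A//zwAIN+fwAB/AABAD9wAAP+AAEEP/AYB/wABjx/8Px//AAX/v/5///+AD////////4AD//v//79/wAP/////f/////////h/j////v7f/f8H///4eH///wPg/vhx///+AcH+MMP///wAA/8Ag//7+AQH+wAD/4IAGA/hAAP/8AAw/8AAAB/4wfH/wAAcH/hxw/+AAD8f+DAPnwAAAA2AAA8/AACAAQAAHD0AAAAACGA4HgAAAAAAcHB+AAAAAAAH48QAAAAAAAPjAAAAAAwAAMAAAAAACAAAAAAAAA=="/>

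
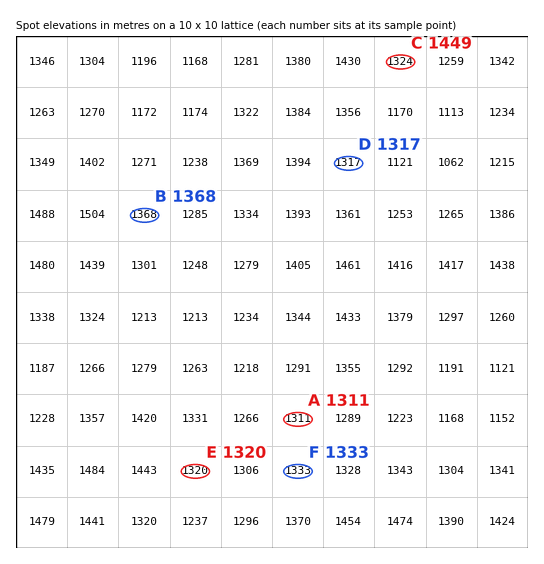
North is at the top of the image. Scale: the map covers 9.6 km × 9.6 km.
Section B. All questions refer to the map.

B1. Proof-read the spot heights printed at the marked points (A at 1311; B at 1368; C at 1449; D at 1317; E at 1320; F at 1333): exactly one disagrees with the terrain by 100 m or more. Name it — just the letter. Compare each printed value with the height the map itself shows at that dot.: C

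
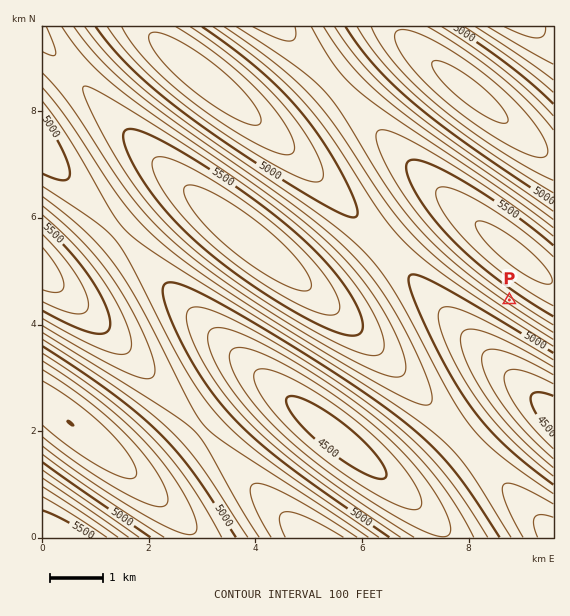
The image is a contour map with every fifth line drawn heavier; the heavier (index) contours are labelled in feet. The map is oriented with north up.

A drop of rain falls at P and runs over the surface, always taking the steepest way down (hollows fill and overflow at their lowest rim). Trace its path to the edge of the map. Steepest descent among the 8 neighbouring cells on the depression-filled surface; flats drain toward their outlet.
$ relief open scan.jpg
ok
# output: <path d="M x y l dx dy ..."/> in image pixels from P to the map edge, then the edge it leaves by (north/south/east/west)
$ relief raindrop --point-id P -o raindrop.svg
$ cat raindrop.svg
<path d="M509 300l-25 25 0 23 53 53 2 0 5 6 1 0 8 6"/>
exit: east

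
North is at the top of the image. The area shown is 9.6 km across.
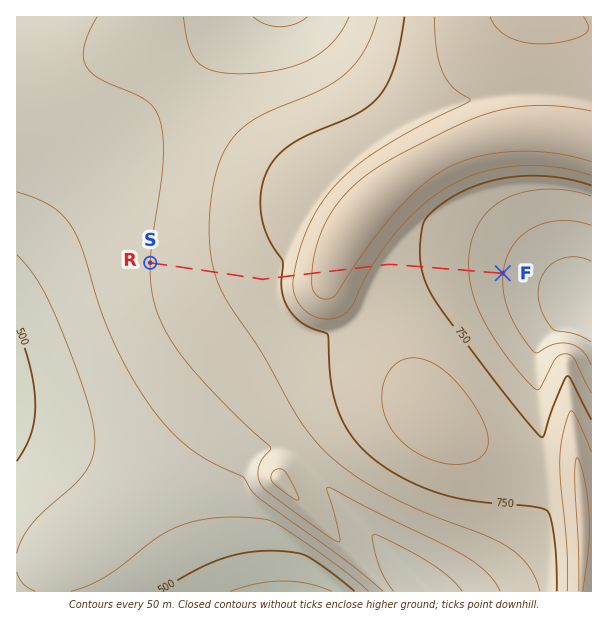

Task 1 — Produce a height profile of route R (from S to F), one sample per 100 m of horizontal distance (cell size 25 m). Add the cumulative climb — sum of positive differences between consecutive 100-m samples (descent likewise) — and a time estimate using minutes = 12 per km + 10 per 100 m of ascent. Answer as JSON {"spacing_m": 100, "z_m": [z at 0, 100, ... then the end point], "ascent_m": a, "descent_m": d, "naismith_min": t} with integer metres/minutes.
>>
{"spacing_m": 100, "z_m": [650, 655, 660, 664, 669, 674, 679, 683, 688, 692, 697, 701, 705, 709, 713, 716, 720, 723, 727, 730, 733, 737, 747, 773, 797, 817, 834, 848, 858, 865, 868, 869, 866, 860, 850, 838, 823, 805, 784, 770, 766, 764, 762, 759, 756, 752, 748, 743, 738, 732, 726, 719, 712, 704, 696, 687, 678, 670, 661, 652, 651], "ascent_m": 219, "descent_m": 218, "naismith_min": 93}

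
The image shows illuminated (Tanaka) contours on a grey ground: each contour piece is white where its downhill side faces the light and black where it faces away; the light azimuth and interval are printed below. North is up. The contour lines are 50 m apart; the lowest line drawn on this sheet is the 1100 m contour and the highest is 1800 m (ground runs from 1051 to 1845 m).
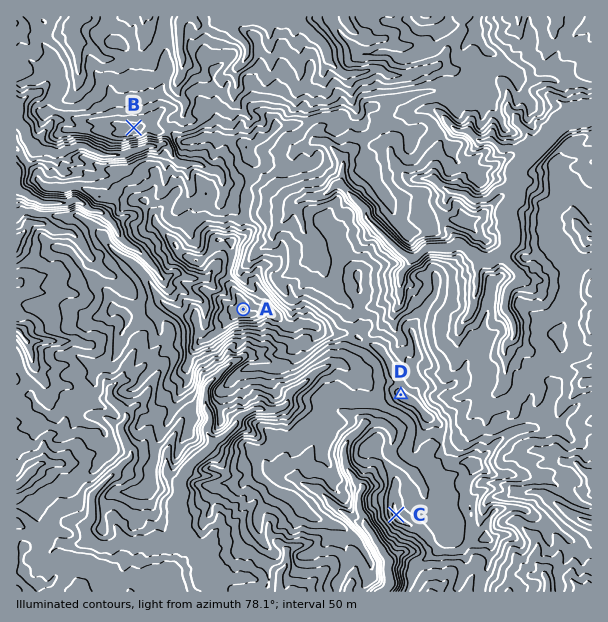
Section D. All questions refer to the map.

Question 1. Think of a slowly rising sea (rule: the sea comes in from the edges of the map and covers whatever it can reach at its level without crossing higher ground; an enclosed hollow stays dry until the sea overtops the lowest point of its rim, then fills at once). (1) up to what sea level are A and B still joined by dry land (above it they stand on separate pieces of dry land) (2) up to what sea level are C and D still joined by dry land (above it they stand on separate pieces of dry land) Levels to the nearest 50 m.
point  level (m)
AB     1350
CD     1450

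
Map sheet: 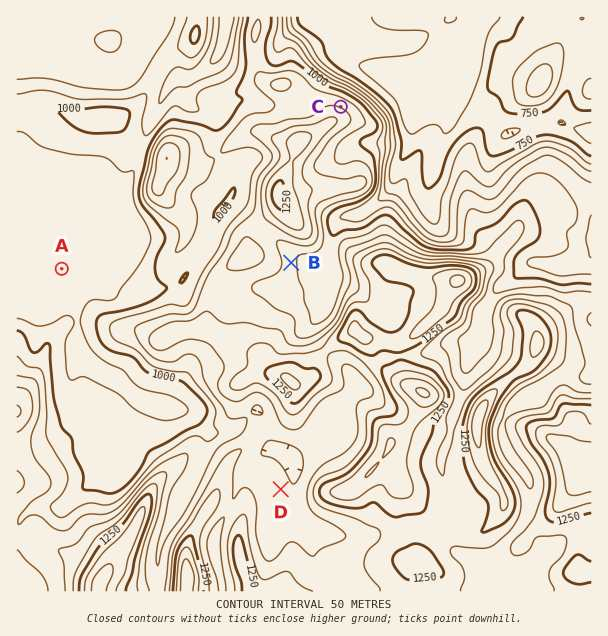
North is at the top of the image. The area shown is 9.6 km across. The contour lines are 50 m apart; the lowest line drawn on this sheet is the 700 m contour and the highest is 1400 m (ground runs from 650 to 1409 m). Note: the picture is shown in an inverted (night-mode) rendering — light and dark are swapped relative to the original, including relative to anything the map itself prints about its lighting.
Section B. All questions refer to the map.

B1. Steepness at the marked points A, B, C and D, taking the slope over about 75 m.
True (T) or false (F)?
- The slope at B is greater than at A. T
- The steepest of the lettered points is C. T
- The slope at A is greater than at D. F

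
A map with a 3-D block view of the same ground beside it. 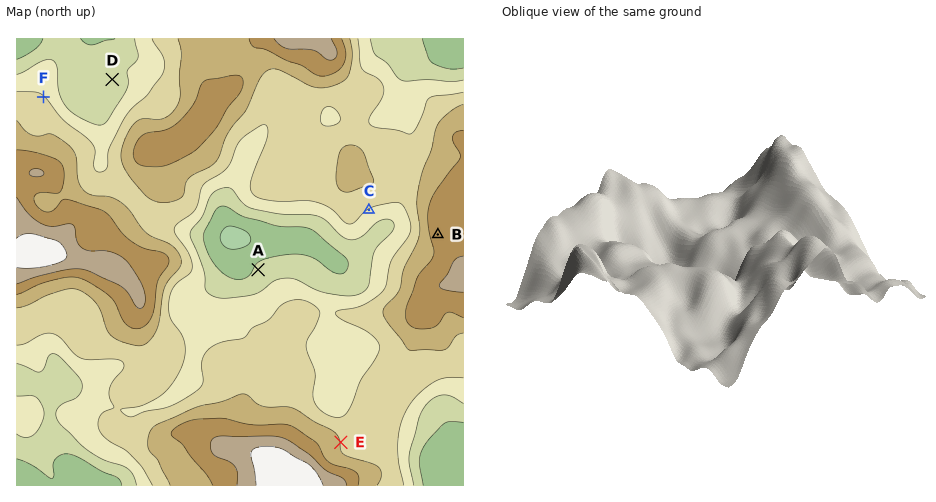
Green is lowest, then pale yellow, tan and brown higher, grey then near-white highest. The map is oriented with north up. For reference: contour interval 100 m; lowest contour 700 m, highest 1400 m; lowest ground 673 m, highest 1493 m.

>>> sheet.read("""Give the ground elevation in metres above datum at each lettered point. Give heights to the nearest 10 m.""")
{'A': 820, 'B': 1250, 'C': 990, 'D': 870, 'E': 1100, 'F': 1000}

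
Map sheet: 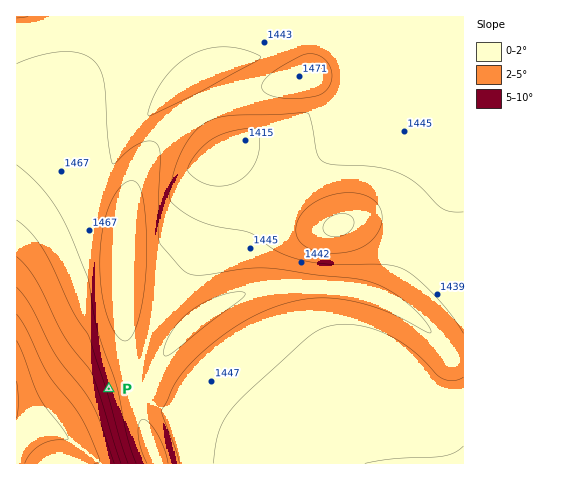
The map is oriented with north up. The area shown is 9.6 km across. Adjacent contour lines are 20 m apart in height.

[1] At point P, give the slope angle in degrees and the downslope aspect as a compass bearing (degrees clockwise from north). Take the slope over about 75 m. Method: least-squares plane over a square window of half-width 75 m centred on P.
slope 5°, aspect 253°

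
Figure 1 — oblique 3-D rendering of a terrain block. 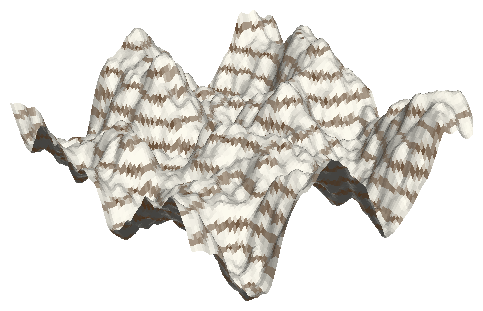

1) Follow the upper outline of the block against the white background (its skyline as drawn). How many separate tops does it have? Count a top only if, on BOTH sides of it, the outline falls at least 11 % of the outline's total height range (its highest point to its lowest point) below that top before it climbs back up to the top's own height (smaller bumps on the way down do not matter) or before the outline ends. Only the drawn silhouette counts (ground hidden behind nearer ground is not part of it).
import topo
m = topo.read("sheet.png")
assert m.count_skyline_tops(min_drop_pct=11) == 4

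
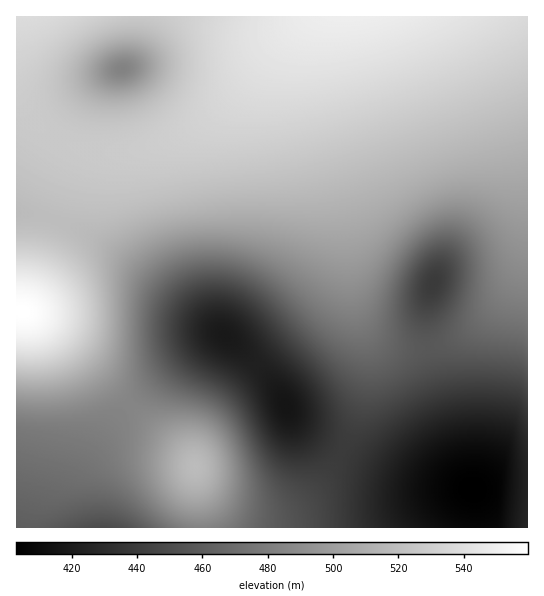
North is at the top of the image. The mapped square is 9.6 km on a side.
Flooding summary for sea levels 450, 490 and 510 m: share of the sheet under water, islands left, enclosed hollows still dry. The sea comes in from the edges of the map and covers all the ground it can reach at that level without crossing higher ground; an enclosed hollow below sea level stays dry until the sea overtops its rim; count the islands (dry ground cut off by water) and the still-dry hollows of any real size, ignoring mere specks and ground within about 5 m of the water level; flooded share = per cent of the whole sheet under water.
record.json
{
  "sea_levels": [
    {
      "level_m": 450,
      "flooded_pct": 19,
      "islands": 0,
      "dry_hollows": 1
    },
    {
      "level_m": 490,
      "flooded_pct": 45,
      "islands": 1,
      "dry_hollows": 1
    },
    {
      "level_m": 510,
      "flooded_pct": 57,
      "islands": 1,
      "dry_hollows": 1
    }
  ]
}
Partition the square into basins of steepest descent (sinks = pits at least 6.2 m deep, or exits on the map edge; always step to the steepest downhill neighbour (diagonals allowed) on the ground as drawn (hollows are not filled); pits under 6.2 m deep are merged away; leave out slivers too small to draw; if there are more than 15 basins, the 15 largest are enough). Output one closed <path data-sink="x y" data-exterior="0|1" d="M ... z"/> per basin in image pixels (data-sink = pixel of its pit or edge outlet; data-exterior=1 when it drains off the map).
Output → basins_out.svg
<path data-sink="286 406" data-exterior="0" d="M321 16l-14 1-18 15-22 22-44 50-34 25-26 12-33 10-48 0-9 10-9 22-27 88-14 39 22 11 28 22 65 70 54 48 8 17 10 11 21 15 24 8 23 0 12-4 13-8 21-21 15-21 13-27 9-26 6-24 0-34-15-54-8-80-23-82-9-45-1-37 2-15z"/><path data-sink="434 283" data-exterior="0" d="M527 16l-205 0-5 7-6 27 1 36 5 28 28 105 8 75 10 27 5 8 17 14 17 5 24 0 20-5 16-8 30-25 16-21 11-20 9-35z"/><path data-sink="473 489" data-exterior="0" d="M527 235l-2 14-6 20-20 33-25 25-28 16-20 5-24 0-17-5-17-14-8-14-5-15 0 6 12 41 0 34-12 44-11 24-12 20-29 31-13 8-12 4-23 0-26-9-19-14-10-11-3-7-1 15 4 25 0 16 327 1z"/><path data-sink="122 69" data-exterior="0" d="M309 16l-292 0-1 75 7 15 10 15 14 12 22 12 26 7 27 0 21-4 27-9 37-22 29-26 31-37 20-21z"/><path data-sink="103 527" data-exterior="1" d="M22 311l-6 0 0 216 183 1 1-17-4-25 0-19-4-6-54-48-65-70-28-22z"/>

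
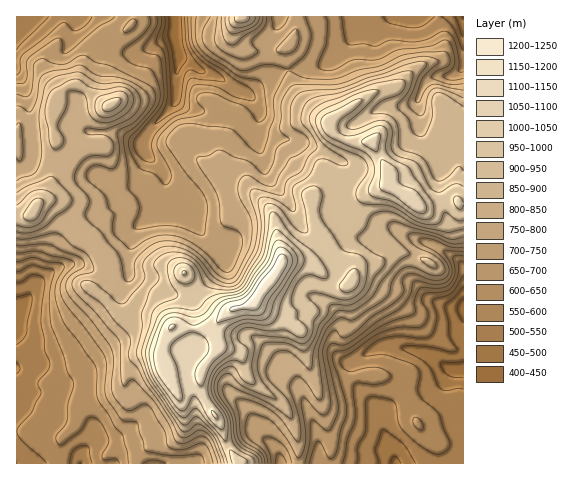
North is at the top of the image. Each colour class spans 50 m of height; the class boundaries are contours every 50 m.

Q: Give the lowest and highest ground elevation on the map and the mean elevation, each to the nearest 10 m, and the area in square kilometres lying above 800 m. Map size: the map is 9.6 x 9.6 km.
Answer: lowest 410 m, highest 1240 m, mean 770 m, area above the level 38.9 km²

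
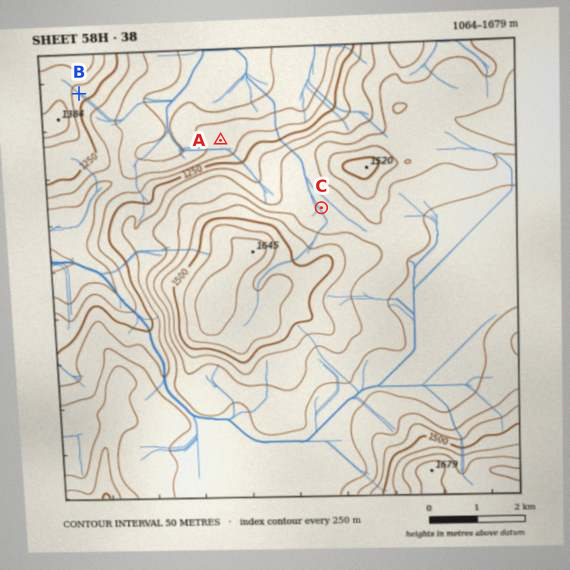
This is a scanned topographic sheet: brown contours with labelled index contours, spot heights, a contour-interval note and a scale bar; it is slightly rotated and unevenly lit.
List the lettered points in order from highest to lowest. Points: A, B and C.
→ C B A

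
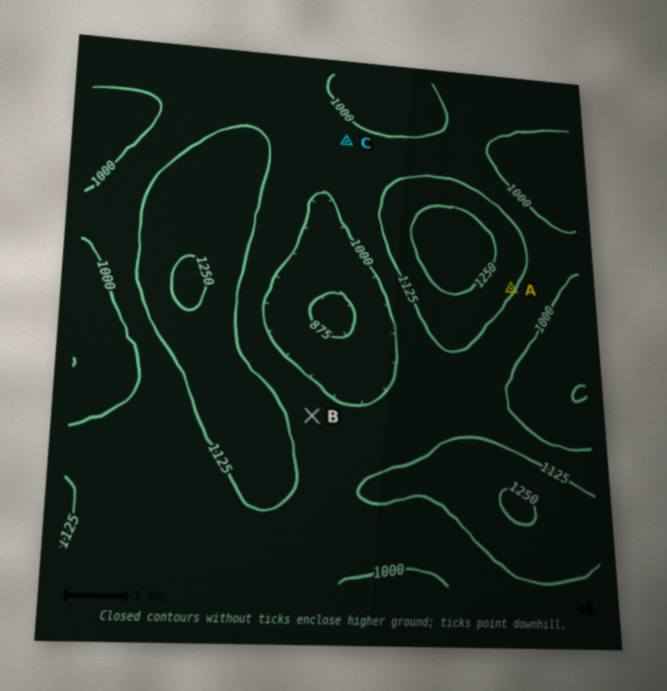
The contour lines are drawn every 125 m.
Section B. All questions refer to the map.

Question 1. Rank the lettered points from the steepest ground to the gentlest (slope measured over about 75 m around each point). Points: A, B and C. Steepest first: A B C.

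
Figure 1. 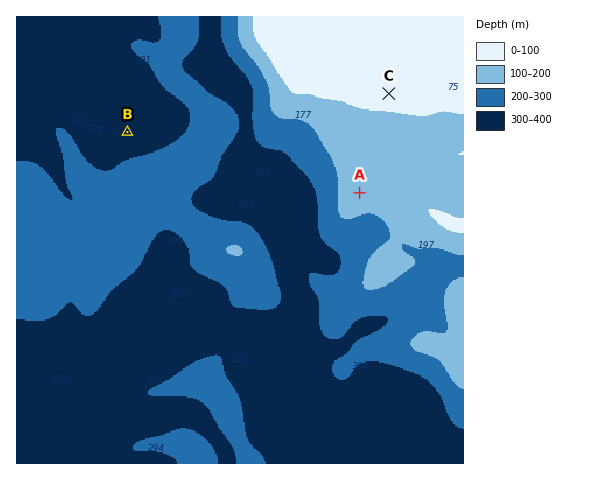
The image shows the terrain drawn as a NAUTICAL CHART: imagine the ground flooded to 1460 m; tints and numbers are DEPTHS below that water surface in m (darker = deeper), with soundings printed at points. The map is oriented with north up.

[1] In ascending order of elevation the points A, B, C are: B A C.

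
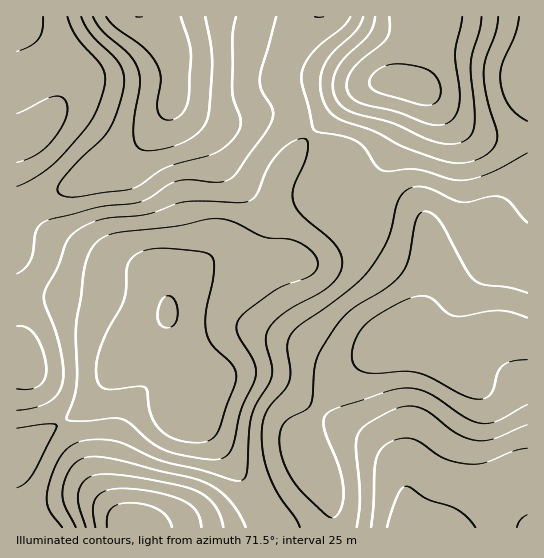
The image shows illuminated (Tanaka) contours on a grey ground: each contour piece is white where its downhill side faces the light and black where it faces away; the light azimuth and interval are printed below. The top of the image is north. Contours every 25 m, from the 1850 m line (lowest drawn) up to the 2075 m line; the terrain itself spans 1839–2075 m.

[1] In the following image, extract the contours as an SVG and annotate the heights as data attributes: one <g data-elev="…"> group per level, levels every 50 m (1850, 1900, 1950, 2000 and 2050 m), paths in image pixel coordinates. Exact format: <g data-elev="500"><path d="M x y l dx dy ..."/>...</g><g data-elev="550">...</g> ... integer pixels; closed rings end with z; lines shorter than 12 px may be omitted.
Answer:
<g data-elev="1850"><path d="M421 105l-46-14-6-6 2-8 8-8 14-5 18 1 18 5 5 4 4 7 3 8-1 6-2 5-4 4-5 1z"/></g><g data-elev="1900"><path d="M187 442l-17-5-13-11-7-13-3-22-2-4-7-1-24 3-8 0-6-3-3-8-1-15 4-16 25-49 2-28 1-7 7-8 14-6 18-1 34 4 9 3 4 6-1 17-7 36 0 17 7 15 20 20 3 7 0 6-16 48-4 8-5 4-6 3z"/><path d="M482 17l-2 13-7 22-2 11 4 48-1 18-3 6-5 5-7 3-9 1-17-3-40-18-40-10-10-6-6-7-4-14 3-16 9-12 24-23 4-9 2-9"/></g><g data-elev="1950"><path d="M371 527l5-66 5-11 9-8 12-4 11 1 8 4 24 16 12 3 14 2 14-1 28-12 14-3"/><path d="M527 515l-6 4-4 8"/><path d="M17 410l17-2 13-5 10-8 5-9 1-13-2-20-6-22-10-26-1-10 2-8 12-21 8-23 7-9 11-8 15-6 48-6 35-12 19-1 38 2 10-2 8-7 10-25 12-17 15-11 8-3 4 1 2 4-1 10-13 34-2 8 1 7 9 13 25 22 9 9 6 11 0 10-4 10-8 9-11 7-34 20-11 9-6 8-2 12 6 23 0 10-4 10-12 20-5 12-2 14-2 38-2 9-4 3-7-1-33-10-36-8-50-21-18-2-16 2-11 5-9 9-7 15-6 19-1 10 1 8 4 7 10 13"/><path d="M527 153l-41 22-16 4-13 1-40-11-34 2-6-5-12-17-8-8-14-5-28-5-3-5-10-41 0-15 5-9 7-10 28-24 8-10"/><path d="M17 114l37-18 9 2 4 8 0 8-3 8-14 21-15 12-18 7"/><path d="M43 17l-1 13-4 9-8 7-13 5"/><path d="M519 17l-4 18-13 30-2 16 3 13 6 11 8 9 10 7"/></g><g data-elev="2000"><path d="M223 527l-3-12-6-10-8-8-9-6-15-5-33-7-43-5-9 1-8 2-6 5-4 7-1 14 8 24"/><path d="M527 293l-18-6-25-2-9-4-9-11-27-49-9-9-5-1-4 2-6 9-6 36-7 15-15 14-29 18-11 8-10 12-15 22-7 18-4 38-5 7-16 8-7 6-3 11 0 15 6 18 11 18 28 28 8 4 4-2 4-7 3-18-5-23-15-41 0-9 6-7 57-20 19-3 11 1 11 4 37 24 16 6 8 0 9-2 29-16"/><path d="M81 17l10 18 28 28 4 10 1 10-6 26-9 21-8 10-26 25-16 20-2 5 2 4 11 3 63-9 8-3 24-17 48-14 10-5 9-8 7-10 2-8-1-6-6-18-2-10 0-52 4-20"/></g><g data-elev="2050"><path d="M172 527l-5-10-8-7-13-5-16-2-12 1-7 5-4 7 0 11"/><path d="M106 17l9 10 30 22 11 13 3 8 2 8-4 24 1 8 4 8 7 2 6-1 7-5 5-8 2-9 2-46-10-34"/></g>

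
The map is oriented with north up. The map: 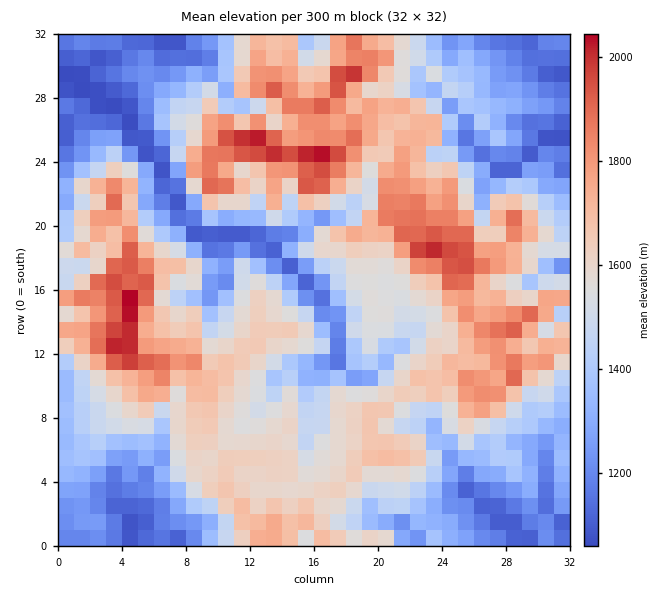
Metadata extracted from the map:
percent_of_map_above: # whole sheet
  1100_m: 95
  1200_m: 85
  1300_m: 74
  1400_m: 65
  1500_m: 55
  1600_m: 40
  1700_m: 24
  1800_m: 14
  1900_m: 6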